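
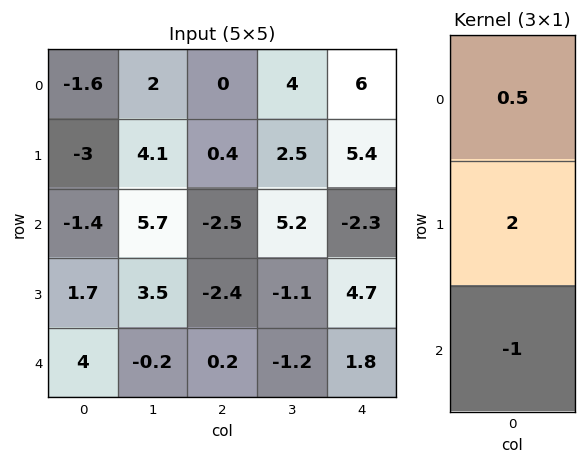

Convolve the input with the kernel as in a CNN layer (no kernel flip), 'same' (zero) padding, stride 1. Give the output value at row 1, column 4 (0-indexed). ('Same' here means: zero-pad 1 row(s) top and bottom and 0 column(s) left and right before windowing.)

16.1

The receptive field on the zero-padded input at this output position is [6 / 5.4 / -2.3]. Elementwise product with the kernel and sum: 6·0.5 + 5.4·2 + -2.3·-1.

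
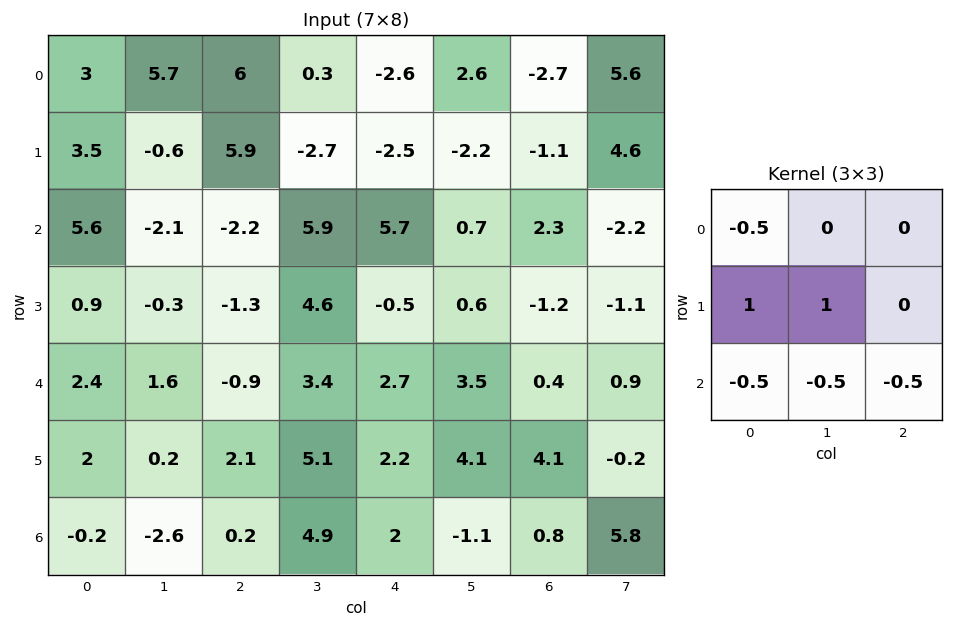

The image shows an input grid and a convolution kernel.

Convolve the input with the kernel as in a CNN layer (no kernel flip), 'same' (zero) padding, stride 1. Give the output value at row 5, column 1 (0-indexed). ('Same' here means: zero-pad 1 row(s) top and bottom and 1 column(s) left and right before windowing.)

The receptive field on the zero-padded input at this output position is [2.4 1.6 -0.9 / 2 0.2 2.1 / -0.2 -2.6 0.2]. Elementwise product with the kernel and sum: 2.4·-0.5 + 2·1 + 0.2·1 + -0.2·-0.5 + -2.6·-0.5 + 0.2·-0.5.

2.3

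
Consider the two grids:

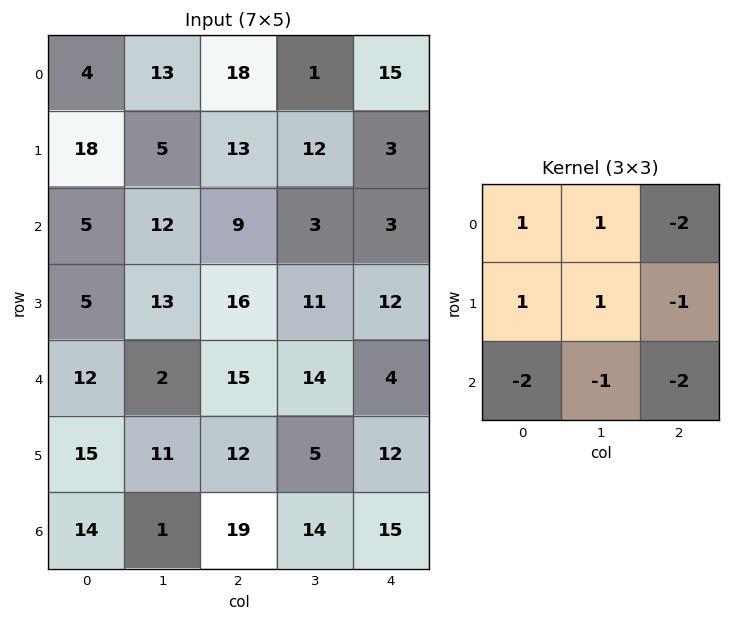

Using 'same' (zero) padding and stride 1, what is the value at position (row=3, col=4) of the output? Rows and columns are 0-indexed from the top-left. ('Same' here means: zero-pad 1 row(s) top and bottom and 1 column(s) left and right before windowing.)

-3

The receptive field on the zero-padded input at this output position is [3 3 0 / 11 12 0 / 14 4 0]. Elementwise product with the kernel and sum: 3·1 + 3·1 + 0·-2 + 11·1 + 12·1 + 0·-1 + 14·-2 + 4·-1 + 0·-2.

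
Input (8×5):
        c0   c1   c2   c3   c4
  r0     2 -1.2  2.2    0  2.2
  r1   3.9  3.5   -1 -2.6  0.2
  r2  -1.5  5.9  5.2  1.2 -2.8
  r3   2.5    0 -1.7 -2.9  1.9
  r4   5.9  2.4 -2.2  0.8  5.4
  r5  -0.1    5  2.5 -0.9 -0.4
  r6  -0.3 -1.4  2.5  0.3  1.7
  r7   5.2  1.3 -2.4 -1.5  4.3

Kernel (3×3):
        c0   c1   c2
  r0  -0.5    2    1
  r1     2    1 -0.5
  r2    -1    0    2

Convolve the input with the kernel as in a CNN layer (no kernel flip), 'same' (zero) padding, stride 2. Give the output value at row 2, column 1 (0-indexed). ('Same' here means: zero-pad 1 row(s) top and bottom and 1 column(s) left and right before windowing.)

The receptive field on the zero-padded input at this output position is [0 -1.7 -2.9 / 2.4 -2.2 0.8 / 5 2.5 -0.9]. Elementwise product with the kernel and sum: 0·-0.5 + -1.7·2 + -2.9·1 + 2.4·2 + -2.2·1 + 0.8·-0.5 + 5·-1 + -0.9·2.

-10.9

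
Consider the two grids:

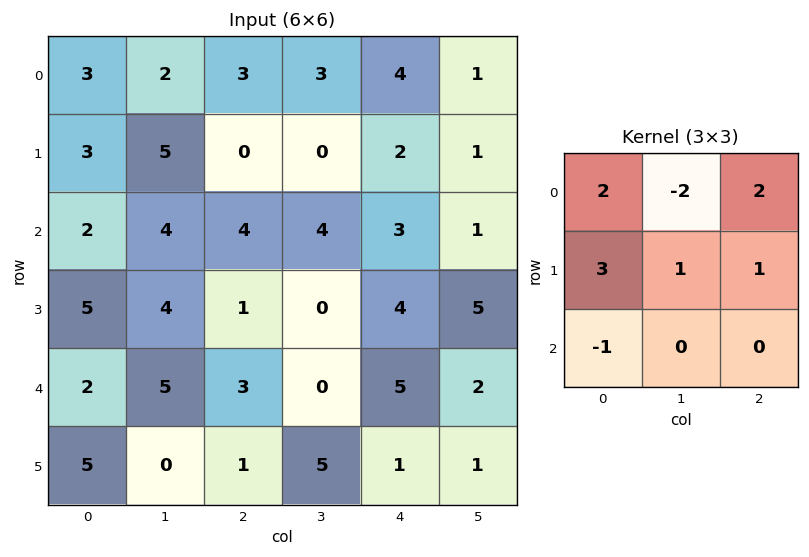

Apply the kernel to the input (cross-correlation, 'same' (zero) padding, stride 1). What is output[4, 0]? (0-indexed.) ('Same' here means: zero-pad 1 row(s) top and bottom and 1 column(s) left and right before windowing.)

The receptive field on the zero-padded input at this output position is [0 5 4 / 0 2 5 / 0 5 0]. Elementwise product with the kernel and sum: 0·2 + 5·-2 + 4·2 + 0·3 + 2·1 + 5·1 + 0·-1.

5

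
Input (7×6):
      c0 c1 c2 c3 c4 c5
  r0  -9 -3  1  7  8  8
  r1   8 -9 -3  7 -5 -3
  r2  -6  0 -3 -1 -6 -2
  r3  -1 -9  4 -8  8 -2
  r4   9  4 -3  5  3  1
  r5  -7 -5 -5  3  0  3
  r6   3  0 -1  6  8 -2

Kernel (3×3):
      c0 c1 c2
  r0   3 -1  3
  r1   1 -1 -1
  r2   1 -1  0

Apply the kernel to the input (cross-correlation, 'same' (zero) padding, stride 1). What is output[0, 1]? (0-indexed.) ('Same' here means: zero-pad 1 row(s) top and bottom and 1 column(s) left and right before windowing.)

10

The receptive field on the zero-padded input at this output position is [0 0 0 / -9 -3 1 / 8 -9 -3]. Elementwise product with the kernel and sum: 0·3 + 0·-1 + 0·3 + -9·1 + -3·-1 + 1·-1 + 8·1 + -9·-1.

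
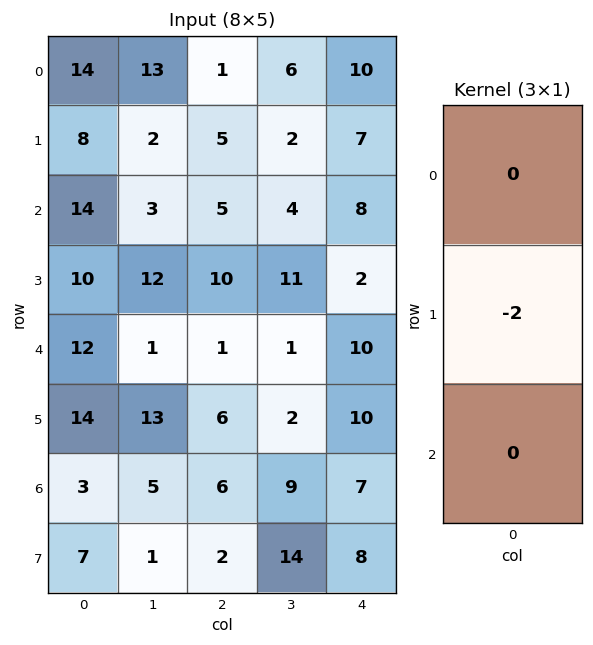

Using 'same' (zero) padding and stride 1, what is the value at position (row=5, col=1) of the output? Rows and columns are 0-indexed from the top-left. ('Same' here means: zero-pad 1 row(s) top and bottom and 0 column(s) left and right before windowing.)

The receptive field on the zero-padded input at this output position is [1 / 13 / 5]. Elementwise product with the kernel and sum: 13·-2.

-26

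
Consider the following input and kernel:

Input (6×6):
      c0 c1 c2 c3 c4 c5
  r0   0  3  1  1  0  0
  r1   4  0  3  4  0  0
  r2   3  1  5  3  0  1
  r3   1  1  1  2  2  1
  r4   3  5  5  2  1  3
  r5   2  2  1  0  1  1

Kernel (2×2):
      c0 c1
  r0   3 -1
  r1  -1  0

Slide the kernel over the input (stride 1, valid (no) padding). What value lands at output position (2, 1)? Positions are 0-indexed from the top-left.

-3

The receptive field on the input at this output position is [1 5 / 1 1]. Elementwise product with the kernel and sum: 1·3 + 5·-1 + 1·-1.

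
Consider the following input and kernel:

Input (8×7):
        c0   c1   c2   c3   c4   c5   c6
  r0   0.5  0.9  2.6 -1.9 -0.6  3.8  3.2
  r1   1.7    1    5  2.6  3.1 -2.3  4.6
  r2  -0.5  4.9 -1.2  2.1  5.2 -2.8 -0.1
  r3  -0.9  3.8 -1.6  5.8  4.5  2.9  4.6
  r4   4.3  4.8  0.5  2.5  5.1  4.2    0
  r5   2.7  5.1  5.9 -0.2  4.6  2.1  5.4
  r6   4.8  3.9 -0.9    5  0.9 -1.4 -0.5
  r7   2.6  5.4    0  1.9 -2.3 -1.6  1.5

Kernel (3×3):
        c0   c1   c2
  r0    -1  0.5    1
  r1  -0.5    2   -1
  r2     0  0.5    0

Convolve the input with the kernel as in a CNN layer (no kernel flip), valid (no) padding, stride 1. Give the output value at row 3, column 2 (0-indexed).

8.55

The receptive field on the input at this output position is [-1.6 5.8 4.5 / 0.5 2.5 5.1 / 5.9 -0.2 4.6]. Elementwise product with the kernel and sum: -1.6·-1 + 5.8·0.5 + 4.5·1 + 0.5·-0.5 + 2.5·2 + 5.1·-1 + -0.2·0.5.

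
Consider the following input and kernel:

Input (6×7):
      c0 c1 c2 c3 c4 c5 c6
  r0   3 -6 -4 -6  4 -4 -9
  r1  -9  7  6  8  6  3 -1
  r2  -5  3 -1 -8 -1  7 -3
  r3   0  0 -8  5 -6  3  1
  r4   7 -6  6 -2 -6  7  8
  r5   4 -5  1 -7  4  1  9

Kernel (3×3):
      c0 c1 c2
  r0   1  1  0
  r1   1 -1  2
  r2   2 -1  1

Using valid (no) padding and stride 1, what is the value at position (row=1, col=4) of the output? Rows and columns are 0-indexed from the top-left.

-19

The receptive field on the input at this output position is [6 3 -1 / -1 7 -3 / -6 3 1]. Elementwise product with the kernel and sum: 6·1 + 3·1 + -1·1 + 7·-1 + -3·2 + -6·2 + 3·-1 + 1·1.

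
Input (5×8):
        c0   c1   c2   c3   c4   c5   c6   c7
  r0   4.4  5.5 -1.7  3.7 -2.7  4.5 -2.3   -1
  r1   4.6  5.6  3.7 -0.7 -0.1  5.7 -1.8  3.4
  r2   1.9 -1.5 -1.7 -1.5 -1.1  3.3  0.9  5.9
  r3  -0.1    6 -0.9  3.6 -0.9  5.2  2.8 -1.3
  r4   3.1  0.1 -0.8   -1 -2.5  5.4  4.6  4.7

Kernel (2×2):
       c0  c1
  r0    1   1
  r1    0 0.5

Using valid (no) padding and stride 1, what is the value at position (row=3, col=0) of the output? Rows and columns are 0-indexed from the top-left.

5.95

The receptive field on the input at this output position is [-0.1 6 / 3.1 0.1]. Elementwise product with the kernel and sum: -0.1·1 + 6·1 + 0.1·0.5.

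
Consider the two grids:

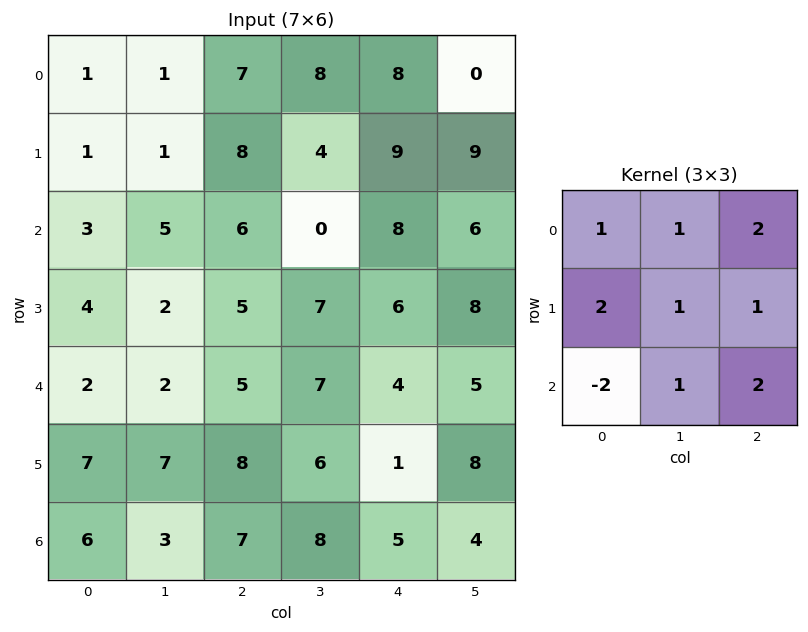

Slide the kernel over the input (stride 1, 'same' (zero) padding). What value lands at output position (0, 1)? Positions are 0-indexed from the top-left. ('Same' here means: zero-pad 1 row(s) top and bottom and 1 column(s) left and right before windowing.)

The receptive field on the zero-padded input at this output position is [0 0 0 / 1 1 7 / 1 1 8]. Elementwise product with the kernel and sum: 0·1 + 0·1 + 0·2 + 1·2 + 1·1 + 7·1 + 1·-2 + 1·1 + 8·2.

25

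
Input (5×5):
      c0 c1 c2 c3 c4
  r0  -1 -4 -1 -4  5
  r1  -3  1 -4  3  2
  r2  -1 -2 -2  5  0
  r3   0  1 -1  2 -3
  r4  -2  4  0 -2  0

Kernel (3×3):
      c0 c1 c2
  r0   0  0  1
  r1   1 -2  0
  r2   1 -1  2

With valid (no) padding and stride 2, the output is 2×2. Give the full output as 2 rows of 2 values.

Output[0,0]: The receptive field on the input at this output position is [-1 -4 -1 / -3 1 -4 / -1 -2 -2]. Elementwise product with the kernel and sum: -1·1 + -3·1 + 1·-2 + -1·1 + -2·-1 + -2·2.

-9 -12
-10 -3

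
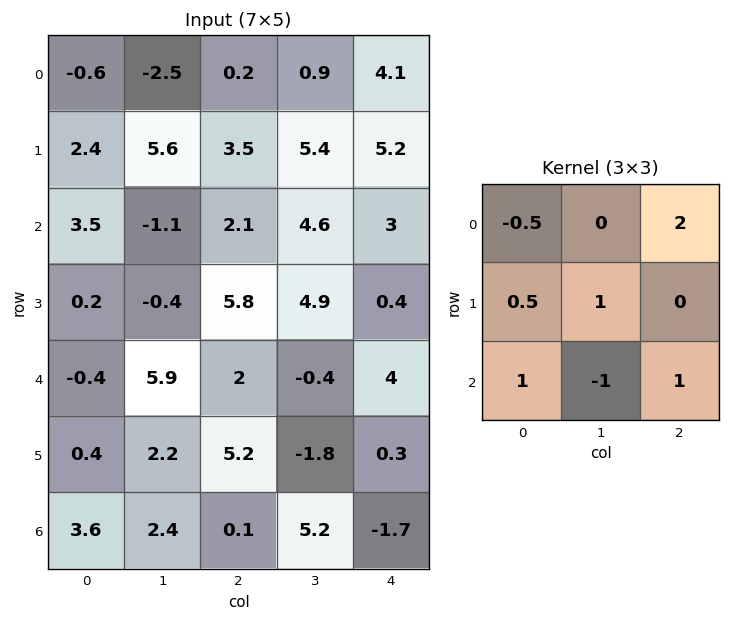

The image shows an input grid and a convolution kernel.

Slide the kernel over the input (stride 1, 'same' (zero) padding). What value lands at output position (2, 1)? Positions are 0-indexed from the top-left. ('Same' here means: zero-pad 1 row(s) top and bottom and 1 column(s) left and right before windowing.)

The receptive field on the zero-padded input at this output position is [2.4 5.6 3.5 / 3.5 -1.1 2.1 / 0.2 -0.4 5.8]. Elementwise product with the kernel and sum: 2.4·-0.5 + 3.5·2 + 3.5·0.5 + -1.1·1 + 0.2·1 + -0.4·-1 + 5.8·1.

12.85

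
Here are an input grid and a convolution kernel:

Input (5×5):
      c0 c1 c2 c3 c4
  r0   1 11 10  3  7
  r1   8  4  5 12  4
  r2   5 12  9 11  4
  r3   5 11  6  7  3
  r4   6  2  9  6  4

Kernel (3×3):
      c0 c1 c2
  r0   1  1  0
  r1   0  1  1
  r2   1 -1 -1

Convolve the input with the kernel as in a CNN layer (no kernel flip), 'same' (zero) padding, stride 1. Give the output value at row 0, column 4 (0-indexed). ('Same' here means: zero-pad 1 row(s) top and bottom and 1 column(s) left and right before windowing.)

15

The receptive field on the zero-padded input at this output position is [0 0 0 / 3 7 0 / 12 4 0]. Elementwise product with the kernel and sum: 0·1 + 0·1 + 7·1 + 0·1 + 12·1 + 4·-1 + 0·-1.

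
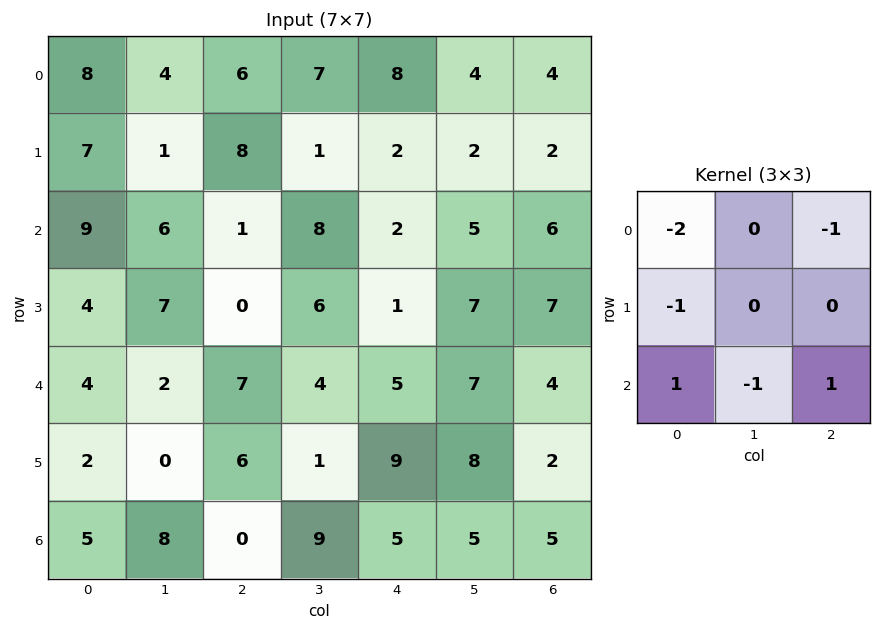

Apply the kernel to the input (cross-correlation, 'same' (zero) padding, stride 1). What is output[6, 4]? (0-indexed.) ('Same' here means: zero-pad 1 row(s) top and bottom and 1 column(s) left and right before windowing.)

The receptive field on the zero-padded input at this output position is [1 9 8 / 9 5 5 / 0 0 0]. Elementwise product with the kernel and sum: 1·-2 + 8·-1 + 9·-1 + 0·1 + 0·-1 + 0·1.

-19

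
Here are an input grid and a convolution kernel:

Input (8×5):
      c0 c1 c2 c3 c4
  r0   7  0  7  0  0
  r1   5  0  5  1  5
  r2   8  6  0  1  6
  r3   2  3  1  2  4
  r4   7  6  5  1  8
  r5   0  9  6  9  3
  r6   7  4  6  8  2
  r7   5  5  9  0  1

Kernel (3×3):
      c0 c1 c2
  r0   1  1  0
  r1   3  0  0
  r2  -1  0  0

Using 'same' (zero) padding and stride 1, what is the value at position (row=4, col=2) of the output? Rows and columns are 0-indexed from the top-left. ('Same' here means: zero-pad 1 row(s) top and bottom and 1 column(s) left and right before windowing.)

13

The receptive field on the zero-padded input at this output position is [3 1 2 / 6 5 1 / 9 6 9]. Elementwise product with the kernel and sum: 3·1 + 1·1 + 6·3 + 9·-1.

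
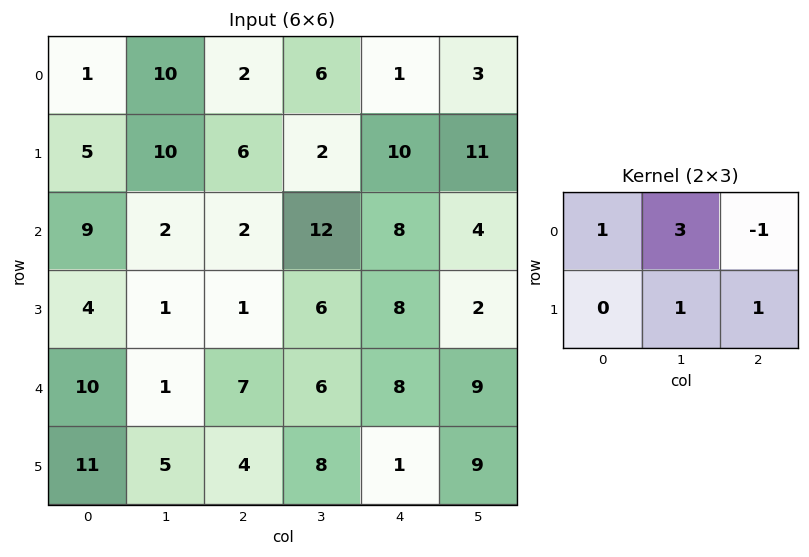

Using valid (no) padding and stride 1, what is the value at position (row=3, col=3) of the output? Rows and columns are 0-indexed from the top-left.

45

The receptive field on the input at this output position is [6 8 2 / 6 8 9]. Elementwise product with the kernel and sum: 6·1 + 8·3 + 2·-1 + 8·1 + 9·1.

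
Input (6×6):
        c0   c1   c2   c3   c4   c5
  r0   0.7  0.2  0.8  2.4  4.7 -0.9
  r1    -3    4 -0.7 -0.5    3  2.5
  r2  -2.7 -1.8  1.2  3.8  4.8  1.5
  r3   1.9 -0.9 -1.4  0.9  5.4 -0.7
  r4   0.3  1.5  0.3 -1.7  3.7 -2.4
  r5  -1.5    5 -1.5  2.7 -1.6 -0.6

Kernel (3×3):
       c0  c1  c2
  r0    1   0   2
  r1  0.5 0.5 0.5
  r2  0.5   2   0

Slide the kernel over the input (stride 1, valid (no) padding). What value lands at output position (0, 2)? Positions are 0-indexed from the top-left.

The receptive field on the input at this output position is [0.8 2.4 4.7 / -0.7 -0.5 3 / 1.2 3.8 4.8]. Elementwise product with the kernel and sum: 0.8·1 + 4.7·2 + -0.7·0.5 + -0.5·0.5 + 3·0.5 + 1.2·0.5 + 3.8·2.

19.3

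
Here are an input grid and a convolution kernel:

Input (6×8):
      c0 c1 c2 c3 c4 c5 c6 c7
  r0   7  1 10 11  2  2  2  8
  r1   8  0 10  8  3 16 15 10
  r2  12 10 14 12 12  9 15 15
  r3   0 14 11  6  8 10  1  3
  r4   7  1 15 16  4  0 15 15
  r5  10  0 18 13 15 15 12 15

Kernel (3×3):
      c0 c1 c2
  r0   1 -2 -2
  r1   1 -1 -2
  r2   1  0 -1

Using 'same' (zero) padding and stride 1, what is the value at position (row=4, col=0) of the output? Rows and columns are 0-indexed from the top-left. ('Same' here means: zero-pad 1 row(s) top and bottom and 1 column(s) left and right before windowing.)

-37

The receptive field on the zero-padded input at this output position is [0 0 14 / 0 7 1 / 0 10 0]. Elementwise product with the kernel and sum: 0·1 + 0·-2 + 14·-2 + 0·1 + 7·-1 + 1·-2 + 0·1 + 0·-1.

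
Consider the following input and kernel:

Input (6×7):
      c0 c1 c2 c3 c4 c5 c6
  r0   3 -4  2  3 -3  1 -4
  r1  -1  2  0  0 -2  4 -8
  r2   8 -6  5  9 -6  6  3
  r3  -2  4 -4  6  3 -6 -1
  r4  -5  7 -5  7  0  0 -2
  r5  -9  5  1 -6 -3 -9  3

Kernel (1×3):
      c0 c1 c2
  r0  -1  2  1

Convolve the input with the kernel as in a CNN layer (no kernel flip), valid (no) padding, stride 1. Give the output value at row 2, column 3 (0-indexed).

The receptive field on the input at this output position is [9 -6 6]. Elementwise product with the kernel and sum: 9·-1 + -6·2 + 6·1.

-15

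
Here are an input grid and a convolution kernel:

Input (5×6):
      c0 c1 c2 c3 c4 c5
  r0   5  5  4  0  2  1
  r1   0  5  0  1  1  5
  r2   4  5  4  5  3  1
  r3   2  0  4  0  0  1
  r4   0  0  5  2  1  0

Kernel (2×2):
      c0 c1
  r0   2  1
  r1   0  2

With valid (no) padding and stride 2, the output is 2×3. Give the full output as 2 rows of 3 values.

25 10 15
13 13 9

Output[0,0]: The receptive field on the input at this output position is [5 5 / 0 5]. Elementwise product with the kernel and sum: 5·2 + 5·1 + 5·2.
Output[0,1]: The receptive field on the input at this output position is [4 0 / 0 1]. Elementwise product with the kernel and sum: 4·2 + 0·1 + 1·2.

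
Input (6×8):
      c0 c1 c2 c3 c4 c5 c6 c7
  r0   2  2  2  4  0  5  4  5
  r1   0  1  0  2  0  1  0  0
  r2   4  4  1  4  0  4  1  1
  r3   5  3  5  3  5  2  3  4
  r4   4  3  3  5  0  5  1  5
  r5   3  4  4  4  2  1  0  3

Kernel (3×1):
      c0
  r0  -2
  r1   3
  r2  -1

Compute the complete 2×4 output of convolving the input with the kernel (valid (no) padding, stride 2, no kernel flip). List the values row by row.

Output[0,0]: The receptive field on the input at this output position is [2 / 0 / 4]. Elementwise product with the kernel and sum: 2·-2 + 0·3 + 4·-1.

-8 -5 0 -9
3 10 15 6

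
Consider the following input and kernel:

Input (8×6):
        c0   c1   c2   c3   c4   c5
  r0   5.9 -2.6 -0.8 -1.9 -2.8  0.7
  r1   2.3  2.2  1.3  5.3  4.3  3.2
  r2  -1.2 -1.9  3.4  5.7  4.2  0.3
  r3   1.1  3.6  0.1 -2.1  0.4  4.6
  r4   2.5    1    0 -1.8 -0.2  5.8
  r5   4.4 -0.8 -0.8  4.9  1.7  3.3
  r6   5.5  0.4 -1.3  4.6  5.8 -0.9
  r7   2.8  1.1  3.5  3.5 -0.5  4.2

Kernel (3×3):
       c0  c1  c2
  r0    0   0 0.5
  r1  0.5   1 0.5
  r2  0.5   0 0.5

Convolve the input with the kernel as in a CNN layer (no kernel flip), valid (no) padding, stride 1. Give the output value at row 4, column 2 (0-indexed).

The receptive field on the input at this output position is [0 -1.8 -0.2 / -0.8 4.9 1.7 / -1.3 4.6 5.8]. Elementwise product with the kernel and sum: -0.2·0.5 + -0.8·0.5 + 4.9·1 + 1.7·0.5 + -1.3·0.5 + 5.8·0.5.

7.5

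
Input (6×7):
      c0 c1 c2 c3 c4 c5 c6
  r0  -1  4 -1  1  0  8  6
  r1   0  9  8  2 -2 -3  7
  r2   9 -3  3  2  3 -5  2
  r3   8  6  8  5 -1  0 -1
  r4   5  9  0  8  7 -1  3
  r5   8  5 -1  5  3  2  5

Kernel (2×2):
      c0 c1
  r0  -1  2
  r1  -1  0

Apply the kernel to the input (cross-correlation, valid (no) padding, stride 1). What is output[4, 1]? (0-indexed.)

The receptive field on the input at this output position is [9 0 / 5 -1]. Elementwise product with the kernel and sum: 9·-1 + 0·2 + 5·-1.

-14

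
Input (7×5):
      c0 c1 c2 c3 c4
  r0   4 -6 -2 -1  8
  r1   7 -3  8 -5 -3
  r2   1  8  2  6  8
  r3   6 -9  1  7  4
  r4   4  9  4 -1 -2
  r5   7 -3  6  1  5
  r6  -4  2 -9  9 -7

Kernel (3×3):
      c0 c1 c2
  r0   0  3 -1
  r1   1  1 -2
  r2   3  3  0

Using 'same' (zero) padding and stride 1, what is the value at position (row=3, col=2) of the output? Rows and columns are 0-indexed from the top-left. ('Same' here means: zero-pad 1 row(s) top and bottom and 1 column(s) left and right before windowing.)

The receptive field on the zero-padded input at this output position is [8 2 6 / -9 1 7 / 9 4 -1]. Elementwise product with the kernel and sum: 2·3 + 6·-1 + -9·1 + 1·1 + 7·-2 + 9·3 + 4·3.

17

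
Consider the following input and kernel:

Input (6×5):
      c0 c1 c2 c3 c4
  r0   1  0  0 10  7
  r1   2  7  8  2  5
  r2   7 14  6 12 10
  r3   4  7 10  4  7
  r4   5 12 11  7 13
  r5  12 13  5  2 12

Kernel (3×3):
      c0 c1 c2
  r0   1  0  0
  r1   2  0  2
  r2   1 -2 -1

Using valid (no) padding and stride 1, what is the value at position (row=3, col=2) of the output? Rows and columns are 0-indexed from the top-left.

The receptive field on the input at this output position is [10 4 7 / 11 7 13 / 5 2 12]. Elementwise product with the kernel and sum: 10·1 + 11·2 + 13·2 + 5·1 + 2·-2 + 12·-1.

47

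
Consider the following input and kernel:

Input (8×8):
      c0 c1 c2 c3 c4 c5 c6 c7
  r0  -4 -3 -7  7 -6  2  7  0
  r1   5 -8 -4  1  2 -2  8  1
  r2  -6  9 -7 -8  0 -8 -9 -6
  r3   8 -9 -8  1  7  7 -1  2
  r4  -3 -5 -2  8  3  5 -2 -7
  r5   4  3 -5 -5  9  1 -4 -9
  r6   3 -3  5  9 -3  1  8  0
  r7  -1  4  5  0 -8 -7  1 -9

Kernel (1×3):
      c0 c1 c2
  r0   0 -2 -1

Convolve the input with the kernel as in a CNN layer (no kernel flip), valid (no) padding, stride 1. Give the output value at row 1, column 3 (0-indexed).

The receptive field on the input at this output position is [1 2 -2]. Elementwise product with the kernel and sum: 2·-2 + -2·-1.

-2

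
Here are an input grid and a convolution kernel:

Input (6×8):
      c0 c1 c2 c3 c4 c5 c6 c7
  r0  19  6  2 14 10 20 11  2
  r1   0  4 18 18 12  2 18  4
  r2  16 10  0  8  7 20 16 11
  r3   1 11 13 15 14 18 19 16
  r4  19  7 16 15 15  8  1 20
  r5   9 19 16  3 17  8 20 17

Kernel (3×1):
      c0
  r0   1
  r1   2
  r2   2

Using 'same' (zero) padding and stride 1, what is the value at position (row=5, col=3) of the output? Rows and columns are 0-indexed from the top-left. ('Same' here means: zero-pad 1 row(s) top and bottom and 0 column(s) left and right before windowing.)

21

The receptive field on the zero-padded input at this output position is [15 / 3 / 0]. Elementwise product with the kernel and sum: 15·1 + 3·2 + 0·2.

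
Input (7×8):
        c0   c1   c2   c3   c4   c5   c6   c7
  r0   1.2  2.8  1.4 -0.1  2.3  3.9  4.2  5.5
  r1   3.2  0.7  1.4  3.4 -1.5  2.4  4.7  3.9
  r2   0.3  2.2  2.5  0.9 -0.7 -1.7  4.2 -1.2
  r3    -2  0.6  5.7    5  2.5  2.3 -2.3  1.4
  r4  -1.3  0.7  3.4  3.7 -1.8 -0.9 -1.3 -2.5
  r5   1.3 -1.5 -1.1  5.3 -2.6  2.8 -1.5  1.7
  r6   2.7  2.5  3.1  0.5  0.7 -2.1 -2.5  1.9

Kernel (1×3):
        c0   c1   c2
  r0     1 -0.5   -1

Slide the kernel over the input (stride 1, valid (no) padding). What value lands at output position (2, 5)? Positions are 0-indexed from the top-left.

-2.6

The receptive field on the input at this output position is [-1.7 4.2 -1.2]. Elementwise product with the kernel and sum: -1.7·1 + 4.2·-0.5 + -1.2·-1.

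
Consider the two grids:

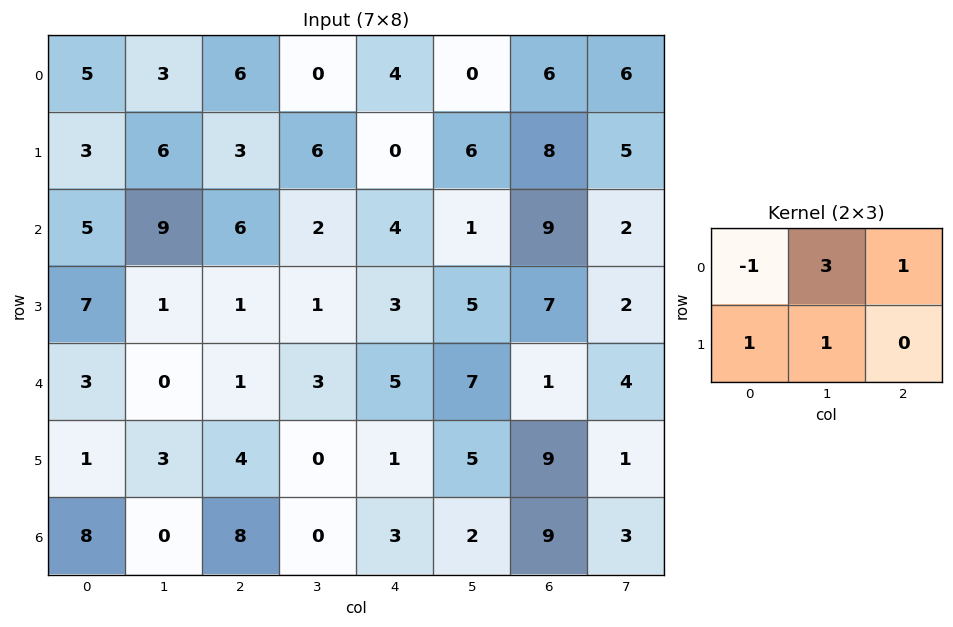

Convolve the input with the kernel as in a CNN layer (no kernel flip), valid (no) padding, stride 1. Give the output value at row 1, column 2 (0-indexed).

23

The receptive field on the input at this output position is [3 6 0 / 6 2 4]. Elementwise product with the kernel and sum: 3·-1 + 6·3 + 0·1 + 6·1 + 2·1.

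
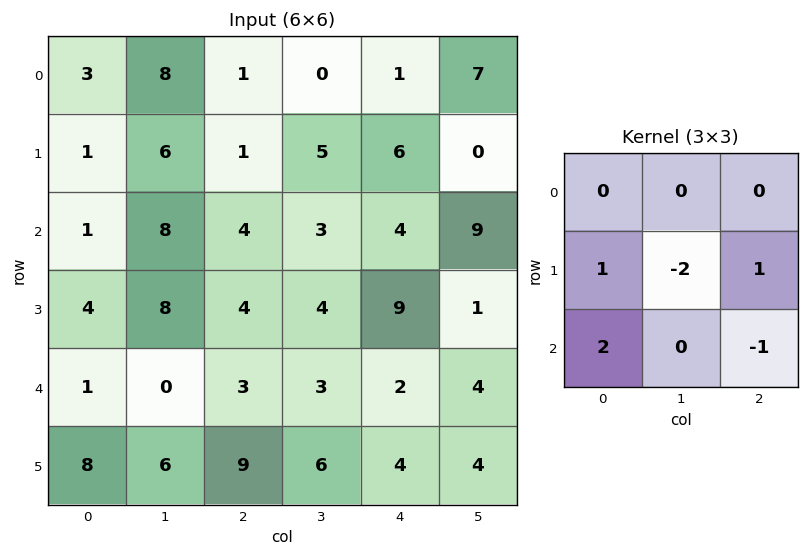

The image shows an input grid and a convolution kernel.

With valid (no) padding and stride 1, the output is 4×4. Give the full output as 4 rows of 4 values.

-12 22 1 -10
-7 15 1 11
-9 1 9 -11
11 3 13 11

Output[0,0]: The receptive field on the input at this output position is [3 8 1 / 1 6 1 / 1 8 4]. Elementwise product with the kernel and sum: 1·1 + 6·-2 + 1·1 + 1·2 + 4·-1.
Output[0,1]: The receptive field on the input at this output position is [8 1 0 / 6 1 5 / 8 4 3]. Elementwise product with the kernel and sum: 6·1 + 1·-2 + 5·1 + 8·2 + 3·-1.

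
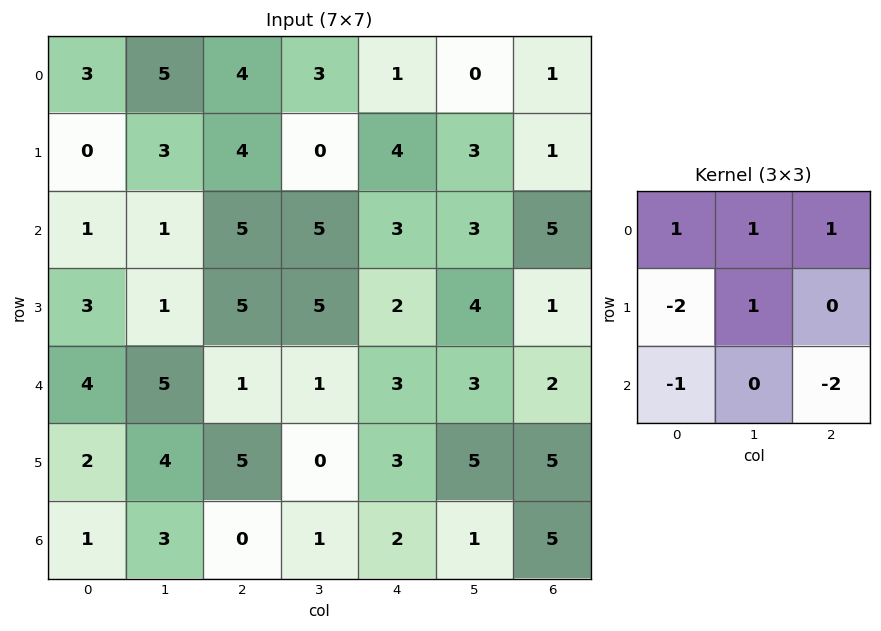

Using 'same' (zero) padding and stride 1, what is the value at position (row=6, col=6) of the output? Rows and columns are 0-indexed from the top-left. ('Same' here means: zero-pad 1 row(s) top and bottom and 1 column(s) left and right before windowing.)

13

The receptive field on the zero-padded input at this output position is [5 5 0 / 1 5 0 / 0 0 0]. Elementwise product with the kernel and sum: 5·1 + 5·1 + 0·1 + 1·-2 + 5·1 + 0·-1 + 0·-2.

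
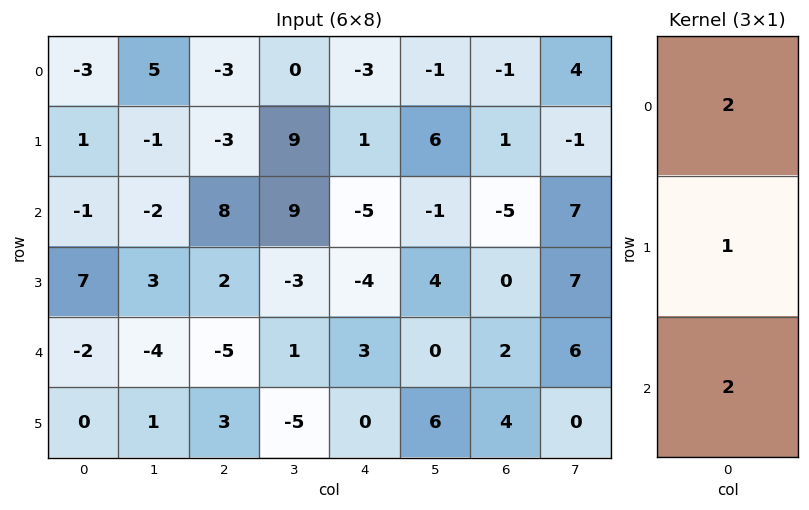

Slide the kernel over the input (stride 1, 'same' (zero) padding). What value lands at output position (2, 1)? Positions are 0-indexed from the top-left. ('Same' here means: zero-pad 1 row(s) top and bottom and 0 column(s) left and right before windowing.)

The receptive field on the zero-padded input at this output position is [-1 / -2 / 3]. Elementwise product with the kernel and sum: -1·2 + -2·1 + 3·2.

2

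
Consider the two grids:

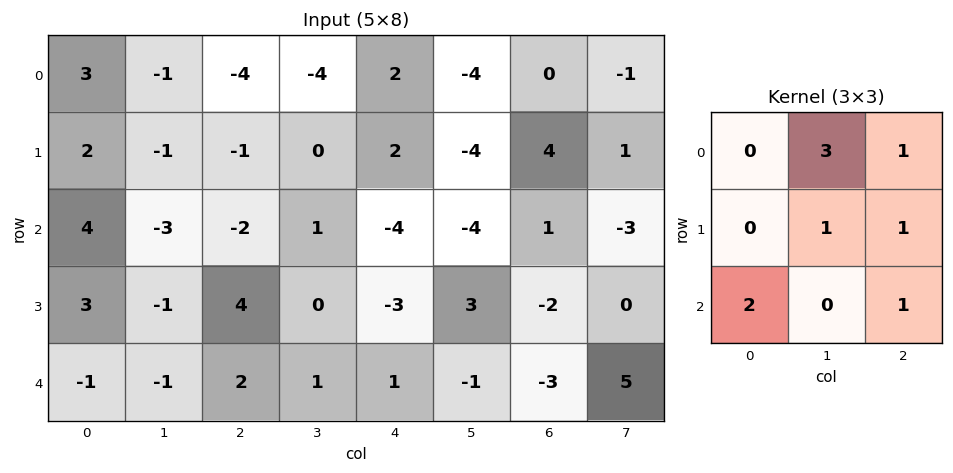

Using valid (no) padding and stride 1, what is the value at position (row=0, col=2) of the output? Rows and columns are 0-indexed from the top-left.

-16

The receptive field on the input at this output position is [-4 -4 2 / -1 0 2 / -2 1 -4]. Elementwise product with the kernel and sum: -4·3 + 2·1 + 0·1 + 2·1 + -2·2 + -4·1.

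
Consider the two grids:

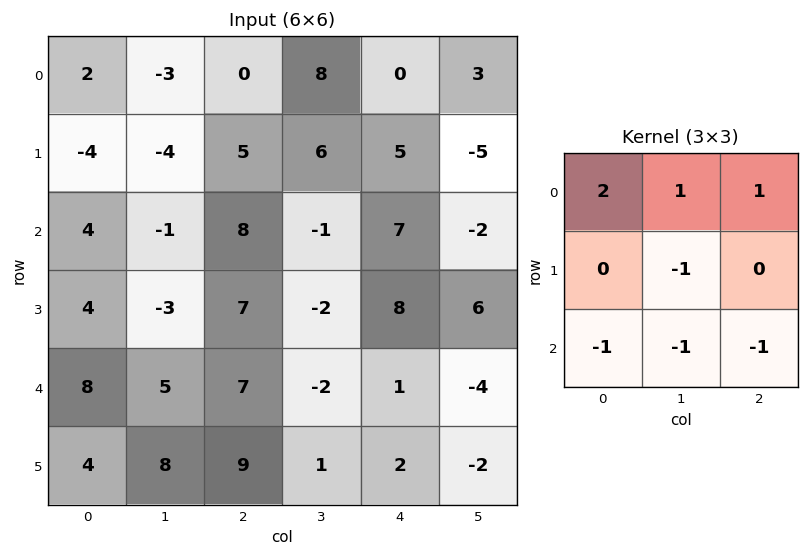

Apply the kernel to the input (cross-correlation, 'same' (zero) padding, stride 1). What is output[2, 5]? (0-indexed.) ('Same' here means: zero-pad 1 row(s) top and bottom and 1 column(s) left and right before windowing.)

-7

The receptive field on the zero-padded input at this output position is [5 -5 0 / 7 -2 0 / 8 6 0]. Elementwise product with the kernel and sum: 5·2 + -5·1 + 0·1 + -2·-1 + 8·-1 + 6·-1 + 0·-1.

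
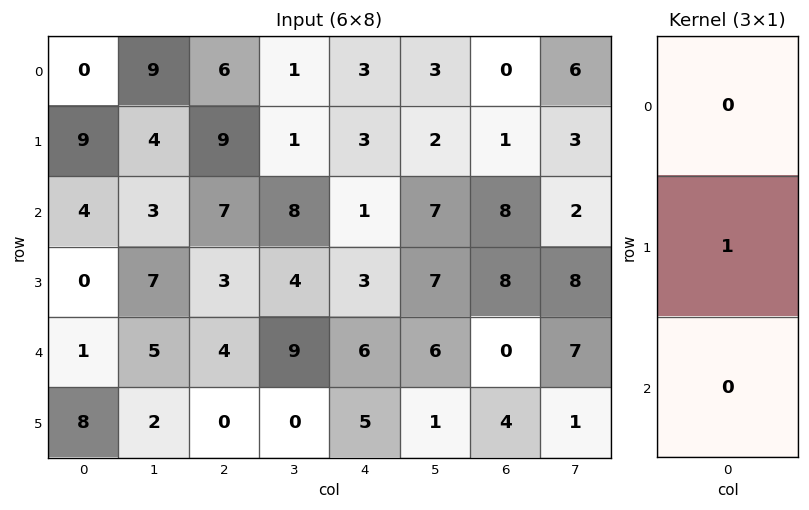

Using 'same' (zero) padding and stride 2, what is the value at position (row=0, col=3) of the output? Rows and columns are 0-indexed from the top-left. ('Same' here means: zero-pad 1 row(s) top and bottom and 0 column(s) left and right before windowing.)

0

The receptive field on the zero-padded input at this output position is [0 / 0 / 1]. Elementwise product with the kernel and sum: 0·1.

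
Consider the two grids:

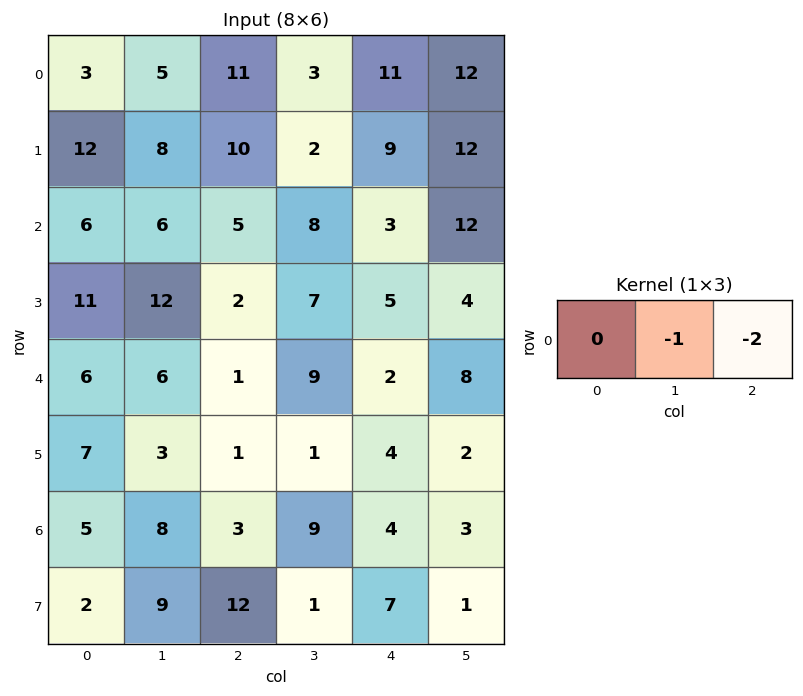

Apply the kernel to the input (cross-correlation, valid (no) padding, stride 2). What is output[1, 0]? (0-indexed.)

The receptive field on the input at this output position is [6 6 5]. Elementwise product with the kernel and sum: 6·-1 + 5·-2.

-16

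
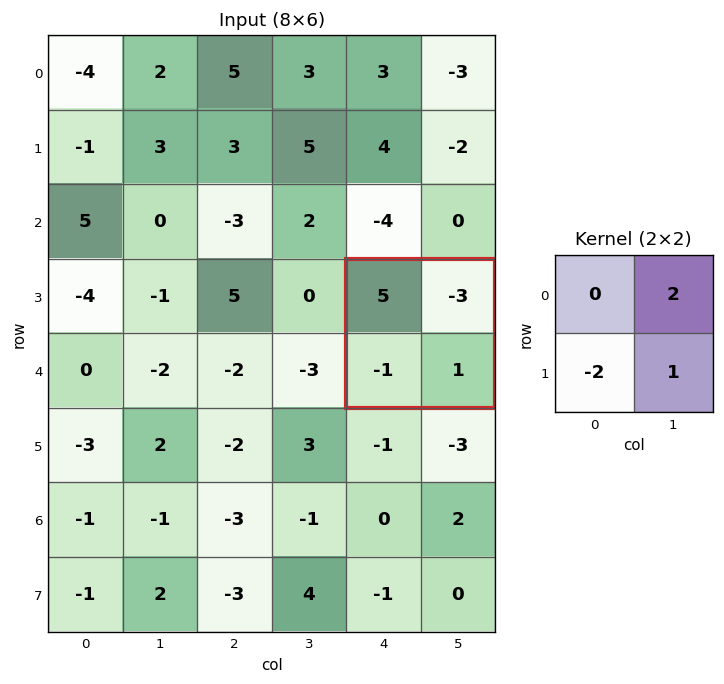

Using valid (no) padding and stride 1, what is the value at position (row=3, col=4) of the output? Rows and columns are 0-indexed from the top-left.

The receptive field on the input at this output position is [5 -3 / -1 1]. Elementwise product with the kernel and sum: -3·2 + -1·-2 + 1·1.

-3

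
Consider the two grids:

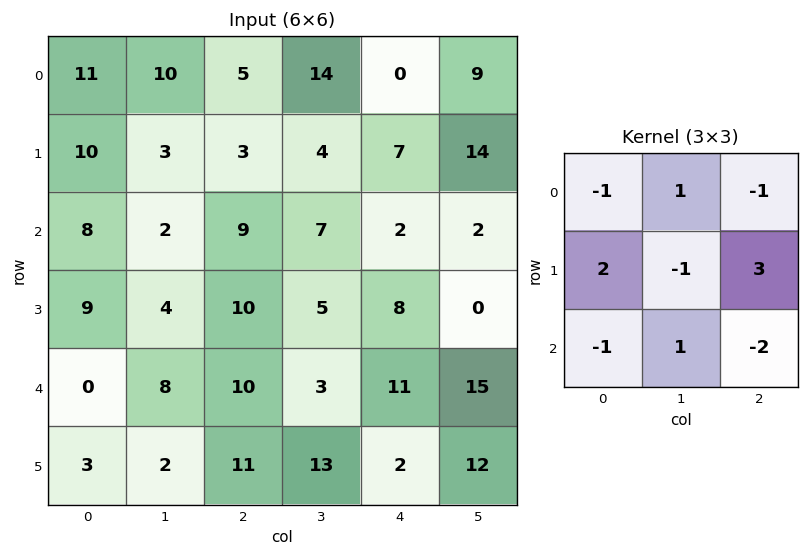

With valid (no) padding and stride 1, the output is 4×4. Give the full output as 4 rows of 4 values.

Output[0,0]: The receptive field on the input at this output position is [11 10 5 / 10 3 3 / 8 2 9]. Elementwise product with the kernel and sum: 11·-1 + 10·1 + 5·-1 + 10·2 + 3·-1 + 3·3 + 8·-1 + 2·1 + 9·-2.

-4 -11 26 11
6 8 -10 10
17 9 6 -27
-16 -1 35 8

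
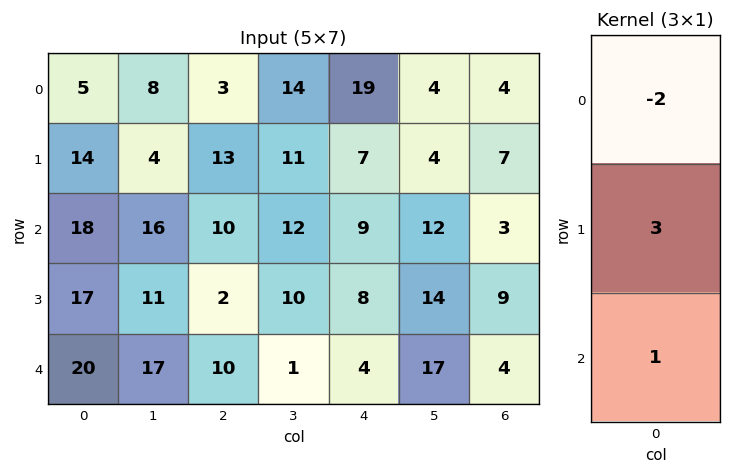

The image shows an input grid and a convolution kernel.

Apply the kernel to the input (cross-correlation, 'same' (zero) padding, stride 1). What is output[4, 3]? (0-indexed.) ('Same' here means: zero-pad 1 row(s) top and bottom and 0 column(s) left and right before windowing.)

-17

The receptive field on the zero-padded input at this output position is [10 / 1 / 0]. Elementwise product with the kernel and sum: 10·-2 + 1·3 + 0·1.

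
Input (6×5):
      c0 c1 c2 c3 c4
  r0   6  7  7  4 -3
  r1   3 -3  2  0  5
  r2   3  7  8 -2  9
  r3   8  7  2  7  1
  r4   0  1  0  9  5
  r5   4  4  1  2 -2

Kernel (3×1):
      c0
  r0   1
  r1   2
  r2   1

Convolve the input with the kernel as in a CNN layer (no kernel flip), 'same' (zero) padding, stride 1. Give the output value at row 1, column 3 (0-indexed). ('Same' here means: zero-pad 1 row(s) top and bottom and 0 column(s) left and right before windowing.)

2

The receptive field on the zero-padded input at this output position is [4 / 0 / -2]. Elementwise product with the kernel and sum: 4·1 + 0·2 + -2·1.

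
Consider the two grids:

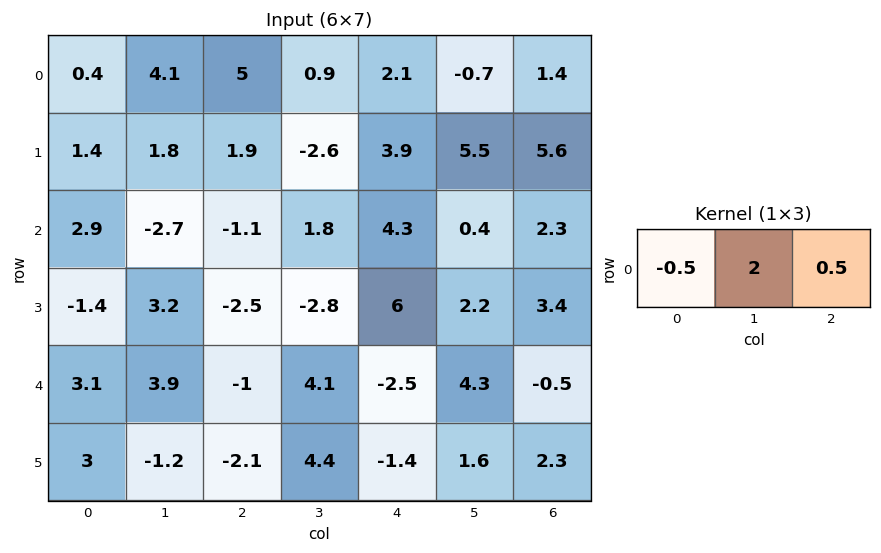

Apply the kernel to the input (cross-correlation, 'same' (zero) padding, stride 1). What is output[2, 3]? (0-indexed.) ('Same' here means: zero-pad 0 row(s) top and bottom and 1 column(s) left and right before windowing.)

The receptive field on the zero-padded input at this output position is [-1.1 1.8 4.3]. Elementwise product with the kernel and sum: -1.1·-0.5 + 1.8·2 + 4.3·0.5.

6.3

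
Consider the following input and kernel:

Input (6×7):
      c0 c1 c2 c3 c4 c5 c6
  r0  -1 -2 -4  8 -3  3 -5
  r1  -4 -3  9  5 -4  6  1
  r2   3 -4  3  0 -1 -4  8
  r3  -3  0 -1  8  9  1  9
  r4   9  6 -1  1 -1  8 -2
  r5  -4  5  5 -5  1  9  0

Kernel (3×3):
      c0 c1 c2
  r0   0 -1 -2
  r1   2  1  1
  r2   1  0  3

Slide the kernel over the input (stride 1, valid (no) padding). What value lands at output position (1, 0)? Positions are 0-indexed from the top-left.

The receptive field on the input at this output position is [-4 -3 9 / 3 -4 3 / -3 0 -1]. Elementwise product with the kernel and sum: -3·-1 + 9·-2 + 3·2 + -4·1 + 3·1 + -3·1 + -1·3.

-16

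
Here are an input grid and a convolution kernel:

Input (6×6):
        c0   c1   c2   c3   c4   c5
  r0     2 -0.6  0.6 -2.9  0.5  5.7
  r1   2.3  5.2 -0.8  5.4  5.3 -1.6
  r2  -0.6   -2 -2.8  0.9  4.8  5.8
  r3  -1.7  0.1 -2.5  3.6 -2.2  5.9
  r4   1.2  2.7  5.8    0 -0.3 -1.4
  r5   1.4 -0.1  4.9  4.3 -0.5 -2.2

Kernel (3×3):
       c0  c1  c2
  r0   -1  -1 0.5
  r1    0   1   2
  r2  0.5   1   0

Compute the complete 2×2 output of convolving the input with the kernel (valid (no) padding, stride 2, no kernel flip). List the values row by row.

Output[0,0]: The receptive field on the input at this output position is [2 -0.6 0.6 / 2.3 5.2 -0.8 / -0.6 -2 -2.8]. Elementwise product with the kernel and sum: 2·-1 + -0.6·-1 + 0.6·0.5 + 5.2·1 + -0.8·2 + -0.6·0.5 + -2·1.

0.2 18.05
-0.4 6.4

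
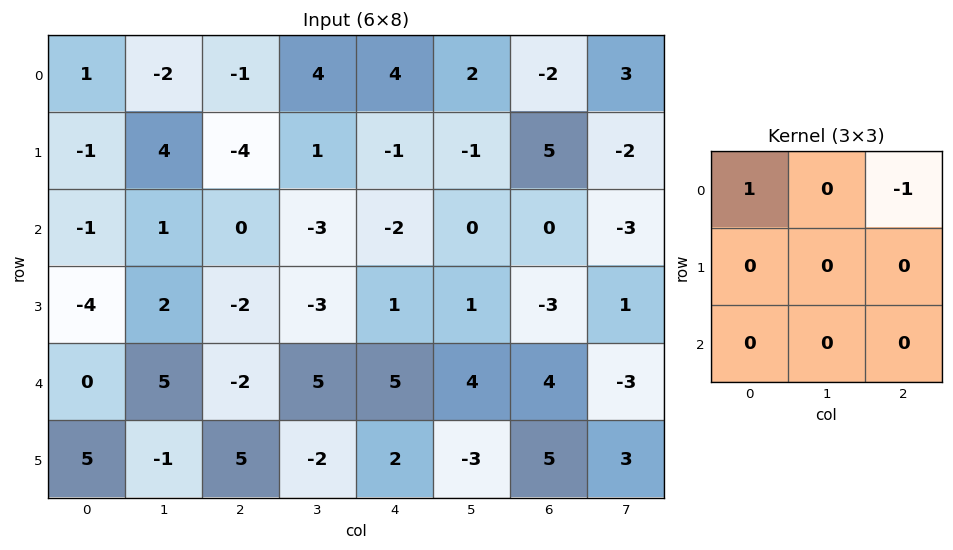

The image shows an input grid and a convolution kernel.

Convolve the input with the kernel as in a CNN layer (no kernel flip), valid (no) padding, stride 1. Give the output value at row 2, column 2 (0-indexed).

2

The receptive field on the input at this output position is [0 -3 -2 / -2 -3 1 / -2 5 5]. Elementwise product with the kernel and sum: 0·1 + -2·-1.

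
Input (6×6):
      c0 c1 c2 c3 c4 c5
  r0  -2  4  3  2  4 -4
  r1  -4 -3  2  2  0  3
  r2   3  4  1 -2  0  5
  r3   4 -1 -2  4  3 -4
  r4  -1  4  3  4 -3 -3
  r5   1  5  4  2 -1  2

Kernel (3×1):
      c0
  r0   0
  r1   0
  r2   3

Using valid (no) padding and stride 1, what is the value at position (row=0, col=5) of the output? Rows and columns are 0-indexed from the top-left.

The receptive field on the input at this output position is [-4 / 3 / 5]. Elementwise product with the kernel and sum: 5·3.

15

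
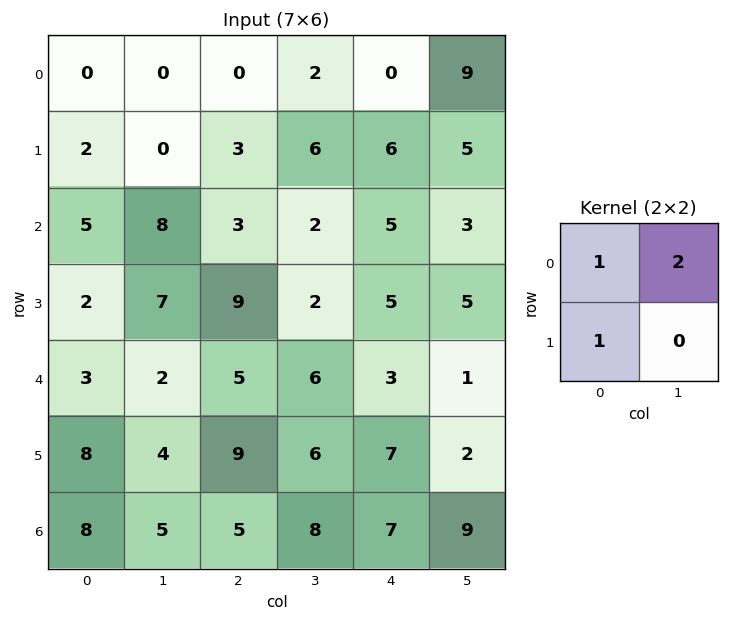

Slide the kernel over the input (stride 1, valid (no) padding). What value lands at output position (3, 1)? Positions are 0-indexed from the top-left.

The receptive field on the input at this output position is [7 9 / 2 5]. Elementwise product with the kernel and sum: 7·1 + 9·2 + 2·1.

27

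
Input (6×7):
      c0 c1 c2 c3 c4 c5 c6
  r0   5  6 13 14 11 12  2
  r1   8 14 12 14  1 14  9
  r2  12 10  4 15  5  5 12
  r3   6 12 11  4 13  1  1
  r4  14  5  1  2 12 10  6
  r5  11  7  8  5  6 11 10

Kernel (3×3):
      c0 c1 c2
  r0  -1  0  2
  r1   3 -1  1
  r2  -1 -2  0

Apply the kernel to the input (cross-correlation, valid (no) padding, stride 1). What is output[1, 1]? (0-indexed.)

21

The receptive field on the input at this output position is [14 12 14 / 10 4 15 / 12 11 4]. Elementwise product with the kernel and sum: 14·-1 + 14·2 + 10·3 + 4·-1 + 15·1 + 12·-1 + 11·-2.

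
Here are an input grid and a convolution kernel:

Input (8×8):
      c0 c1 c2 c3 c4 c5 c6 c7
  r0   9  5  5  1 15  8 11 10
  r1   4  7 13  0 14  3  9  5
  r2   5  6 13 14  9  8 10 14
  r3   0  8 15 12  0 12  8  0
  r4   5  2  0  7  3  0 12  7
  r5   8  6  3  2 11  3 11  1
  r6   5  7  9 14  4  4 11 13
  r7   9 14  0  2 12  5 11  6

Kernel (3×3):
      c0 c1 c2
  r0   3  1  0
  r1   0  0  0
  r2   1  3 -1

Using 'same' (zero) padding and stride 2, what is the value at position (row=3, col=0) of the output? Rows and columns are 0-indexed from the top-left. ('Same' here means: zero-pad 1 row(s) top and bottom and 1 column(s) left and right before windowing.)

The receptive field on the zero-padded input at this output position is [0 8 6 / 0 5 7 / 0 9 14]. Elementwise product with the kernel and sum: 0·3 + 8·1 + 0·1 + 9·3 + 14·-1.

21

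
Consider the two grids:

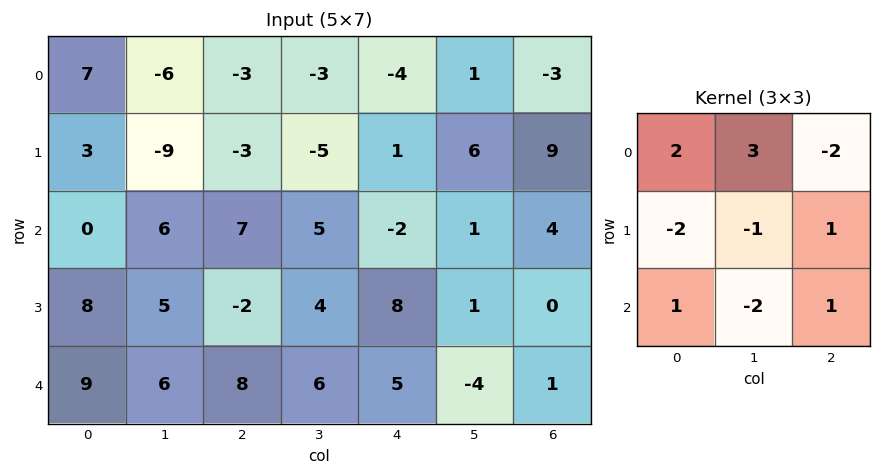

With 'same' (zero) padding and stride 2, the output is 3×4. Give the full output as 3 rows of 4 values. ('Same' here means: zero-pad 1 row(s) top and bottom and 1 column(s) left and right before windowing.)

-28 4 10 -11
22 -18 -37 34
11 -18 9 9

Output[0,0]: The receptive field on the zero-padded input at this output position is [0 0 0 / 0 7 -6 / 0 3 -9]. Elementwise product with the kernel and sum: 0·2 + 0·3 + 0·-2 + 0·-2 + 7·-1 + -6·1 + 0·1 + 3·-2 + -9·1.
Output[0,1]: The receptive field on the zero-padded input at this output position is [0 0 0 / -6 -3 -3 / -9 -3 -5]. Elementwise product with the kernel and sum: 0·2 + 0·3 + 0·-2 + -6·-2 + -3·-1 + -3·1 + -9·1 + -3·-2 + -5·1.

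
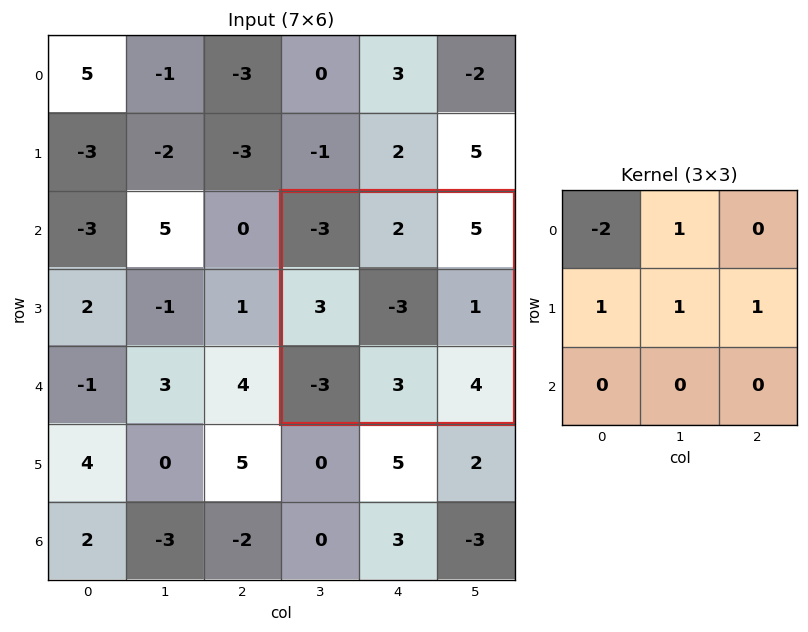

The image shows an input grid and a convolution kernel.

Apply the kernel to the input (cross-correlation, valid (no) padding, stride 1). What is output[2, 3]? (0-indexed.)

The receptive field on the input at this output position is [-3 2 5 / 3 -3 1 / -3 3 4]. Elementwise product with the kernel and sum: -3·-2 + 2·1 + 3·1 + -3·1 + 1·1.

9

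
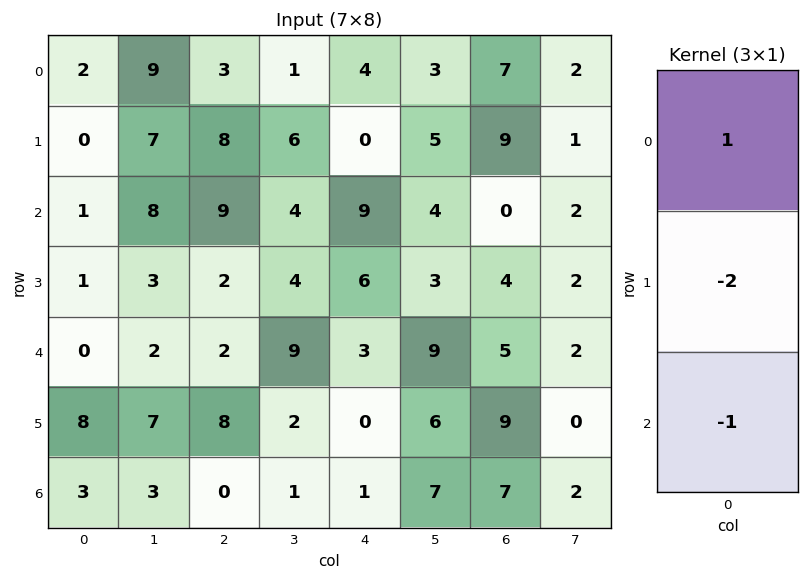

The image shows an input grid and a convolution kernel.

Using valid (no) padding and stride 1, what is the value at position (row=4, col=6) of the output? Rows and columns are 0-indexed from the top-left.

The receptive field on the input at this output position is [5 / 9 / 7]. Elementwise product with the kernel and sum: 5·1 + 9·-2 + 7·-1.

-20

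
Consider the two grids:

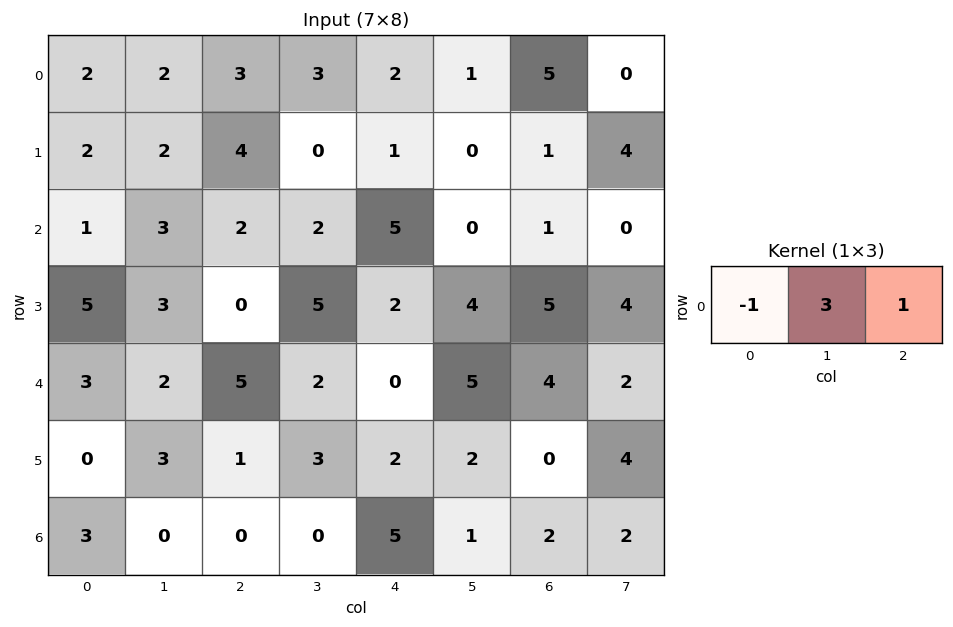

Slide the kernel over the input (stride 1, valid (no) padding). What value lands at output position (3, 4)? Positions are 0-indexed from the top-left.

15

The receptive field on the input at this output position is [2 4 5]. Elementwise product with the kernel and sum: 2·-1 + 4·3 + 5·1.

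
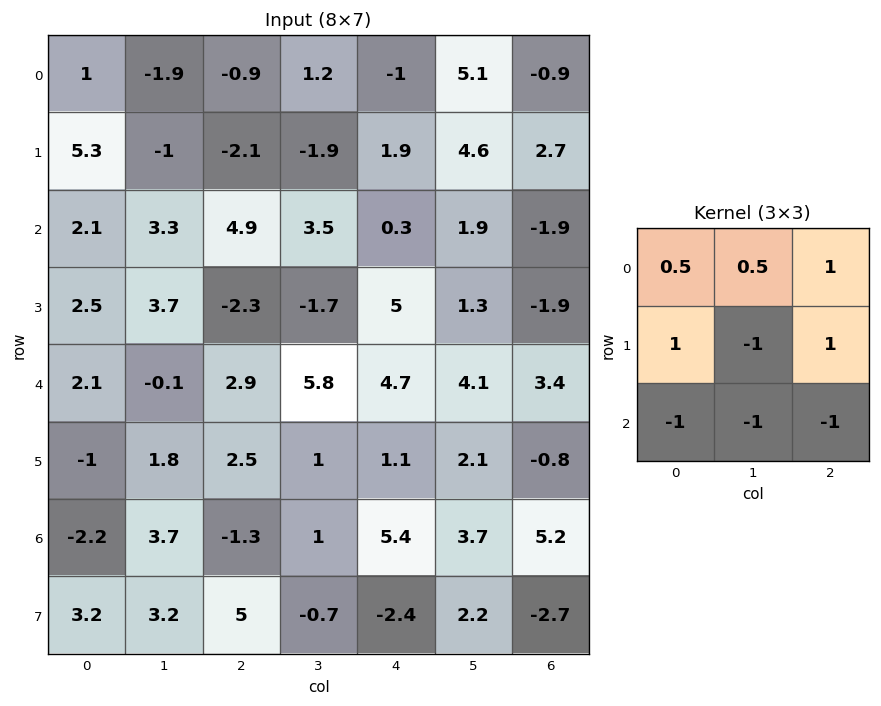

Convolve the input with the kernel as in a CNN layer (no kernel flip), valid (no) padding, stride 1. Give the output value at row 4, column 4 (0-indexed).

-8.3

The receptive field on the input at this output position is [4.7 4.1 3.4 / 1.1 2.1 -0.8 / 5.4 3.7 5.2]. Elementwise product with the kernel and sum: 4.7·0.5 + 4.1·0.5 + 3.4·1 + 1.1·1 + 2.1·-1 + -0.8·1 + 5.4·-1 + 3.7·-1 + 5.2·-1.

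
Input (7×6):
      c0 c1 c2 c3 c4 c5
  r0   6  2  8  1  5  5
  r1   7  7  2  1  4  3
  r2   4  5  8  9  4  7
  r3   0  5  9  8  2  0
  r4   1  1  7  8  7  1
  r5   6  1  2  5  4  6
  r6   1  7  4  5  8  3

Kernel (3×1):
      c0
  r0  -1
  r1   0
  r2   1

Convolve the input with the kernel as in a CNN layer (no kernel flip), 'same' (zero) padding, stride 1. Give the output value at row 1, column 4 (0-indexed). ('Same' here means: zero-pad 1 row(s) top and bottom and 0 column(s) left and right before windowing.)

The receptive field on the zero-padded input at this output position is [5 / 4 / 4]. Elementwise product with the kernel and sum: 5·-1 + 4·1.

-1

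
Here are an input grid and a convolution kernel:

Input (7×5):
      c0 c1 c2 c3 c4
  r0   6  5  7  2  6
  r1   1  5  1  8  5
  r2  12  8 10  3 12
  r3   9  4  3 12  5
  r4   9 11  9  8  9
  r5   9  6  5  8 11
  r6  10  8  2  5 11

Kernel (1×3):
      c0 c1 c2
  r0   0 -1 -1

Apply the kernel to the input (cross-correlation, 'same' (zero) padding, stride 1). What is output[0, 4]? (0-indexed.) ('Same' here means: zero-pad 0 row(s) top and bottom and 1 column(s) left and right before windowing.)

The receptive field on the zero-padded input at this output position is [2 6 0]. Elementwise product with the kernel and sum: 6·-1 + 0·-1.

-6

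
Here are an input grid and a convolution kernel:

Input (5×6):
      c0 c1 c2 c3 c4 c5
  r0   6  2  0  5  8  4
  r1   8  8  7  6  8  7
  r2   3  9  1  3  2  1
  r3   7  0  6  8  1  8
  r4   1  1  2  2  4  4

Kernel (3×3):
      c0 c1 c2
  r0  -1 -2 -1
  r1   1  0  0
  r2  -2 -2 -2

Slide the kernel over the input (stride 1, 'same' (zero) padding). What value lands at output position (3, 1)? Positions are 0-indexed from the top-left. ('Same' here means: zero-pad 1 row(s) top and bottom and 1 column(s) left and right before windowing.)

The receptive field on the zero-padded input at this output position is [3 9 1 / 7 0 6 / 1 1 2]. Elementwise product with the kernel and sum: 3·-1 + 9·-2 + 1·-1 + 7·1 + 1·-2 + 1·-2 + 2·-2.

-23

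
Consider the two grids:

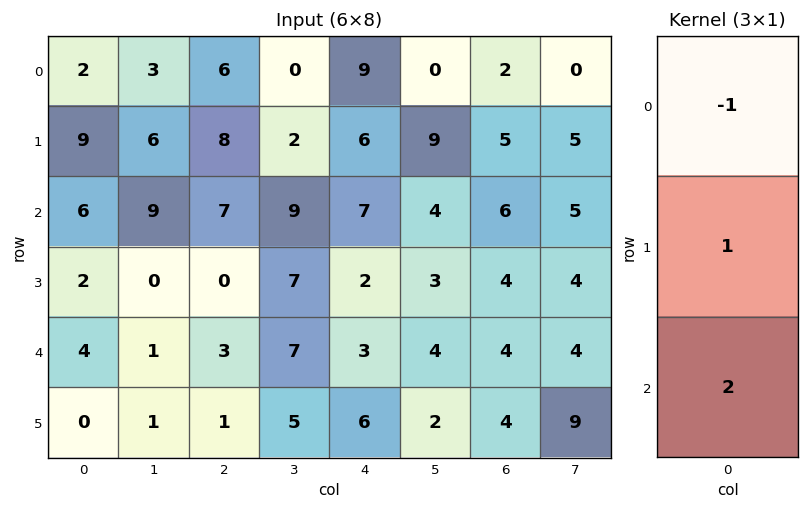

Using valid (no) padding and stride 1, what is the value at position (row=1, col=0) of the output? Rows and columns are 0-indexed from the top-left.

The receptive field on the input at this output position is [9 / 6 / 2]. Elementwise product with the kernel and sum: 9·-1 + 6·1 + 2·2.

1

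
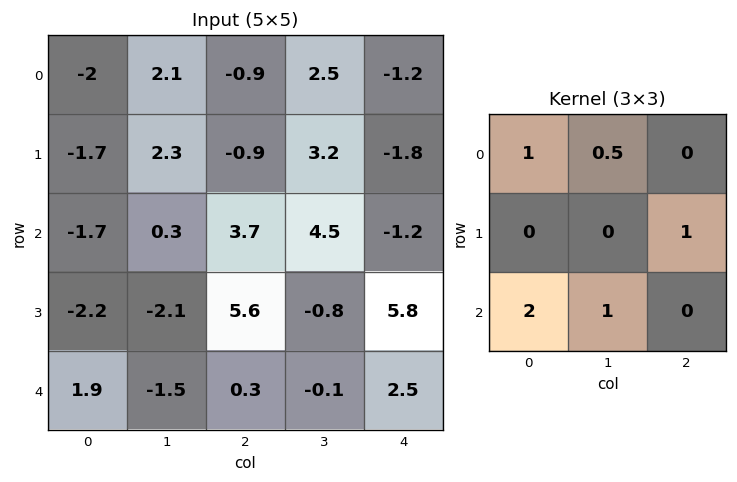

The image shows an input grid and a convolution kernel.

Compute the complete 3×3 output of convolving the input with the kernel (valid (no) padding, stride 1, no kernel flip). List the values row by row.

-4.95 9.15 10.45
-3.35 7.75 9.9
6.35 -1.35 12.25

Output[0,0]: The receptive field on the input at this output position is [-2 2.1 -0.9 / -1.7 2.3 -0.9 / -1.7 0.3 3.7]. Elementwise product with the kernel and sum: -2·1 + 2.1·0.5 + -0.9·1 + -1.7·2 + 0.3·1.
Output[0,1]: The receptive field on the input at this output position is [2.1 -0.9 2.5 / 2.3 -0.9 3.2 / 0.3 3.7 4.5]. Elementwise product with the kernel and sum: 2.1·1 + -0.9·0.5 + 3.2·1 + 0.3·2 + 3.7·1.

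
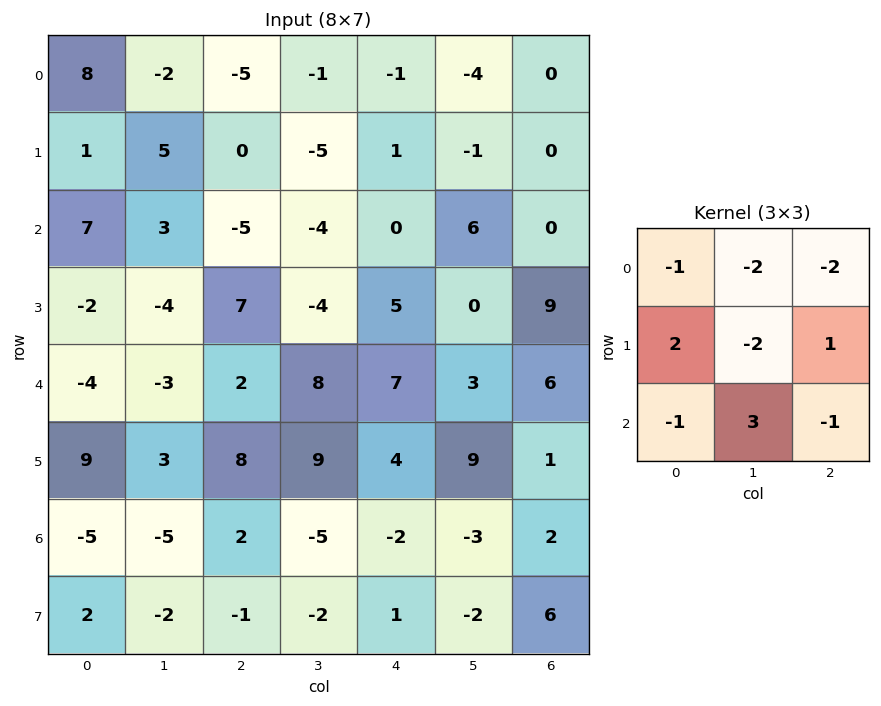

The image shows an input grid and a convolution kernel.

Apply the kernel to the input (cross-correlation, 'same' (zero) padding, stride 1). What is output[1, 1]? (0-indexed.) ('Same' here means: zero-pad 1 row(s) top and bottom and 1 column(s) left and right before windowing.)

5

The receptive field on the zero-padded input at this output position is [8 -2 -5 / 1 5 0 / 7 3 -5]. Elementwise product with the kernel and sum: 8·-1 + -2·-2 + -5·-2 + 1·2 + 5·-2 + 0·1 + 7·-1 + 3·3 + -5·-1.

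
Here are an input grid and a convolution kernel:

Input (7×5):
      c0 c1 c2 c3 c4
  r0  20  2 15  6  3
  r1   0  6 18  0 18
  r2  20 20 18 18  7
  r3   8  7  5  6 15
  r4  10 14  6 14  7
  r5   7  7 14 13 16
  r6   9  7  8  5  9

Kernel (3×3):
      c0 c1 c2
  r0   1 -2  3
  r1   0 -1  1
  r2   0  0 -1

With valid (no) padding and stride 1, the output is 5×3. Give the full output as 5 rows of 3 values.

55 -46 23
35 -36 46
26 25 5
-13 10 15
-1 38 -7

Output[0,0]: The receptive field on the input at this output position is [20 2 15 / 0 6 18 / 20 20 18]. Elementwise product with the kernel and sum: 20·1 + 2·-2 + 15·3 + 6·-1 + 18·1 + 18·-1.
Output[0,1]: The receptive field on the input at this output position is [2 15 6 / 6 18 0 / 20 18 18]. Elementwise product with the kernel and sum: 2·1 + 15·-2 + 6·3 + 18·-1 + 0·1 + 18·-1.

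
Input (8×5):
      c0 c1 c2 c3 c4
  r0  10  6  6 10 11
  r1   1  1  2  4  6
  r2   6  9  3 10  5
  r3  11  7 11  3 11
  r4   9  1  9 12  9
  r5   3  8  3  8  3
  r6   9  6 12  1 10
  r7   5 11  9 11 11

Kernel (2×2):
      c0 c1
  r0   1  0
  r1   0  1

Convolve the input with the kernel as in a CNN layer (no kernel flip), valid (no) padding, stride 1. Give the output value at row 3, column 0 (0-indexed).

The receptive field on the input at this output position is [11 7 / 9 1]. Elementwise product with the kernel and sum: 11·1 + 1·1.

12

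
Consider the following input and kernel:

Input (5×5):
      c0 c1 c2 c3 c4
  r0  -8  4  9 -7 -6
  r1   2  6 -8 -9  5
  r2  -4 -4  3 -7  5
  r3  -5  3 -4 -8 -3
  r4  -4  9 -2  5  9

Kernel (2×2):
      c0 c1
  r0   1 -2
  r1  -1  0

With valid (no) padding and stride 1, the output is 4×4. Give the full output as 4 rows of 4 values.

Output[0,0]: The receptive field on the input at this output position is [-8 4 / 2 6]. Elementwise product with the kernel and sum: -8·1 + 4·-2 + 2·-1.
Output[0,1]: The receptive field on the input at this output position is [4 9 / 6 -8]. Elementwise product with the kernel and sum: 4·1 + 9·-2 + 6·-1.

-18 -20 31 14
-6 26 7 -12
9 -13 21 -9
-7 2 14 -7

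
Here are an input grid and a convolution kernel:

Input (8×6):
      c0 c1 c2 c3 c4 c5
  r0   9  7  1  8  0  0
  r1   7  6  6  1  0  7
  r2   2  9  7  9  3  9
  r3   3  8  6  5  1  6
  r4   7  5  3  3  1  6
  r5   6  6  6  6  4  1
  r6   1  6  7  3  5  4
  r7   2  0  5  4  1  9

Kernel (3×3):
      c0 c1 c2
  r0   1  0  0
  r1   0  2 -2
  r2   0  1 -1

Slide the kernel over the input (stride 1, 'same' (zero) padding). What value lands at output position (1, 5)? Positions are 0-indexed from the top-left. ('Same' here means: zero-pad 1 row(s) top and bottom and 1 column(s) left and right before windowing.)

The receptive field on the zero-padded input at this output position is [0 0 0 / 0 7 0 / 3 9 0]. Elementwise product with the kernel and sum: 0·1 + 7·2 + 0·-2 + 9·1 + 0·-1.

23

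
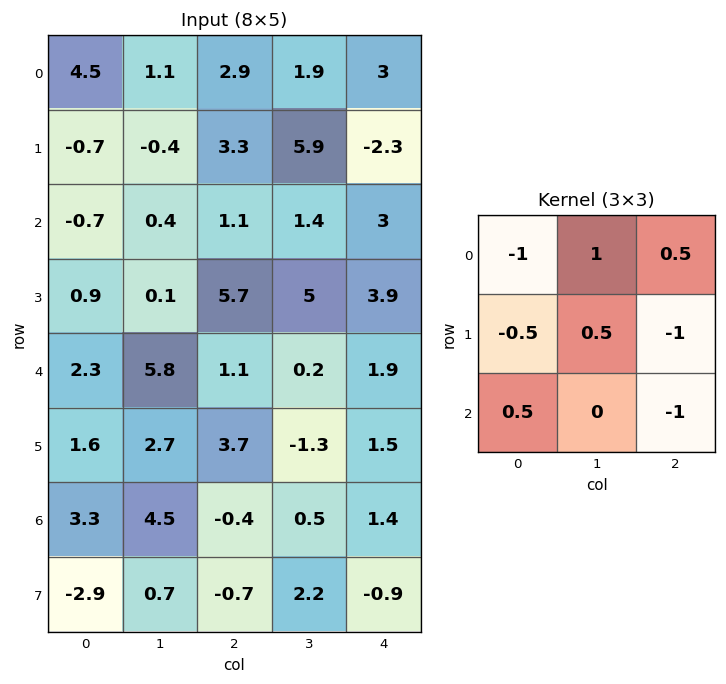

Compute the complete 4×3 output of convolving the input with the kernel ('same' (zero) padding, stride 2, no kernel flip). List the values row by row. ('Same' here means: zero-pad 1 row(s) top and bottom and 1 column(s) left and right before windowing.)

Output[0,0]: The receptive field on the zero-padded input at this output position is [0 0 0 / 0 4.5 1.1 / 0 -0.7 -0.4]. Elementwise product with the kernel and sum: 0·-1 + 0·1 + 0·0.5 + 0·-0.5 + 4.5·0.5 + 1.1·-1 + 0·0.5 + -0.4·-1.
Output[0,1]: The receptive field on the zero-padded input at this output position is [0 0 0 / 1.1 2.9 1.9 / -0.4 3.3 5.9]. Elementwise product with the kernel and sum: 0·-1 + 0·1 + 0·0.5 + 1.1·-0.5 + 2.9·0.5 + 1.9·-1 + -0.4·0.5 + 5.9·-1.

1.55 -7.1 3.5
-1.75 0.65 -4.9
-6.4 8.2 -0.9
-0.6 -4.45 4.35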